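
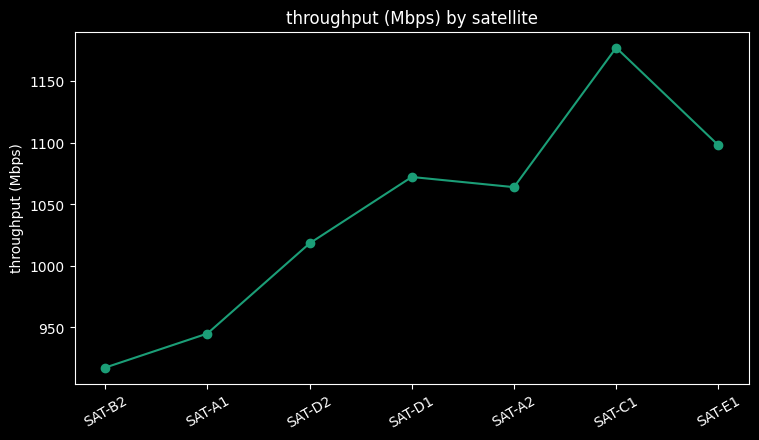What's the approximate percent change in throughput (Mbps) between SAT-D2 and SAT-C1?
SAT-D2 ≈ 1025, SAT-C1 ≈ 1175; (1175 − 1025) / 1025 ≈ +14.6%.

≈ +14.6%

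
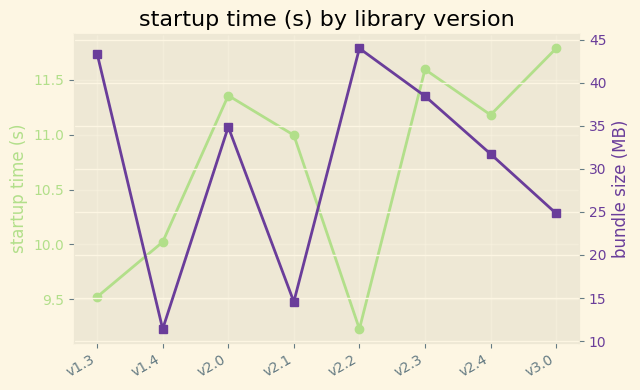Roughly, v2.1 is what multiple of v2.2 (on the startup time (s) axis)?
v2.1 ≈ 11.0, v2.2 ≈ 9.0; 11.0/9.0 ≈ 1.22.

≈ 1.22×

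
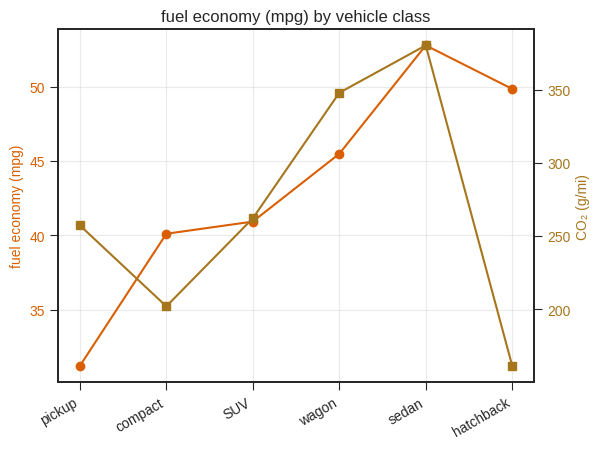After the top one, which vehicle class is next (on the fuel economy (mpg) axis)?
Top 3 (on the fuel economy (mpg) axis): sedan ≈ 52, hatchback ≈ 50, wagon ≈ 46.

hatchback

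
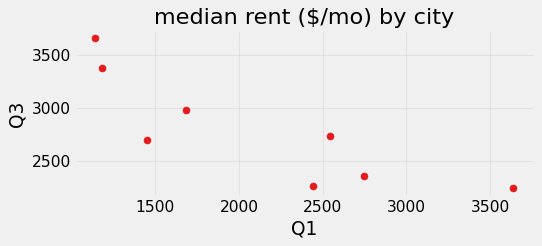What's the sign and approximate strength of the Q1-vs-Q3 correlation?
negative, strong

Points are negatively correlated; strong (|r| ≈ 0.8).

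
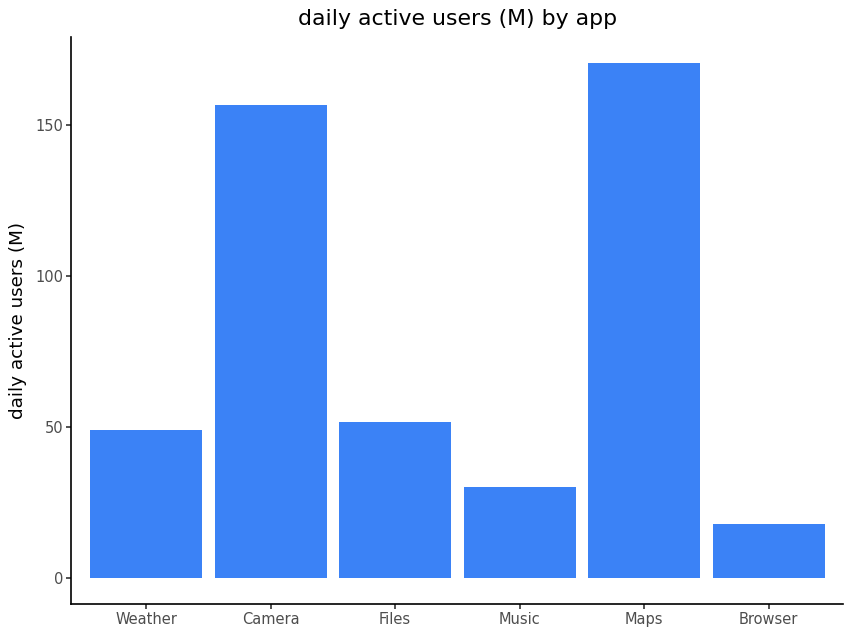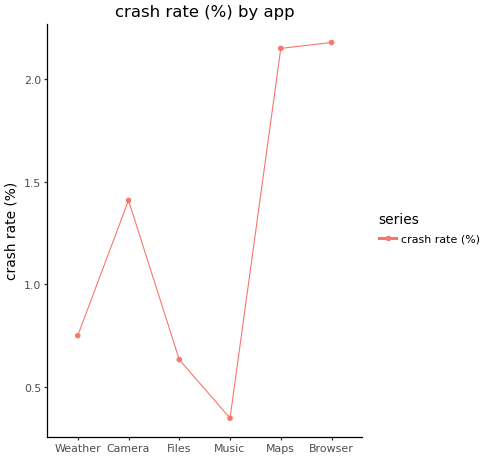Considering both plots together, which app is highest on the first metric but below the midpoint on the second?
Files

Chart 2 median crash rate (%) ≈ 1; below-median apps: Weather, Files, Music. Among those, Files has the highest daily active users (M) (≈ 60).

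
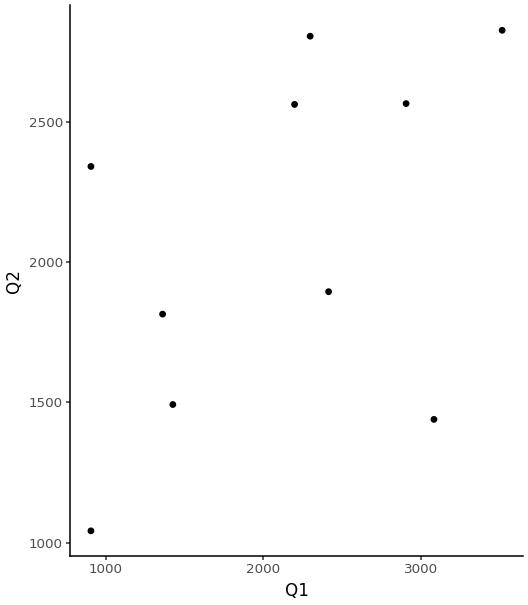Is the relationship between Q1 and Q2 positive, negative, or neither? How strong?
positive, moderate

Points are positively correlated; moderate (|r| ≈ 0.5).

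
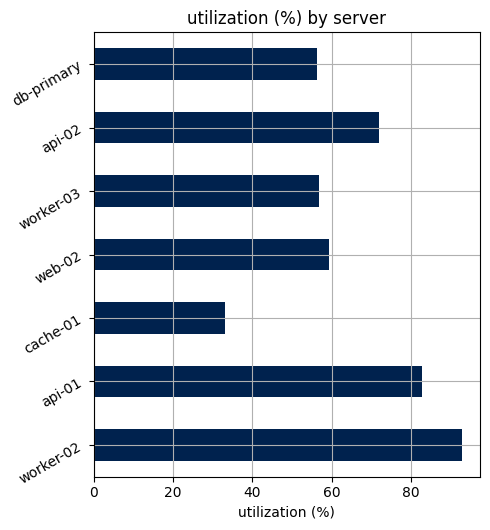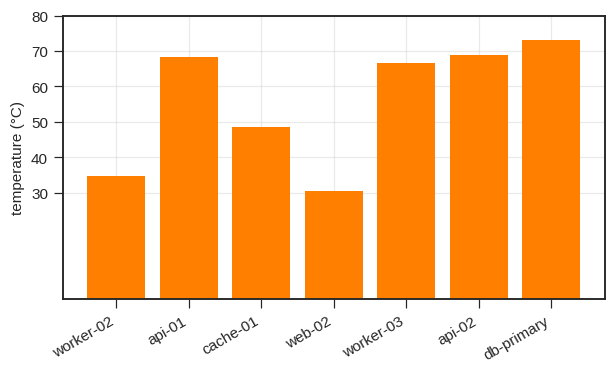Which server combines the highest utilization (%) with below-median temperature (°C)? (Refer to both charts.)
worker-02

Chart 2 median temperature (°C) ≈ 70; below-median servers: worker-02, cache-01, web-02. Among those, worker-02 has the highest utilization (%) (≈ 90).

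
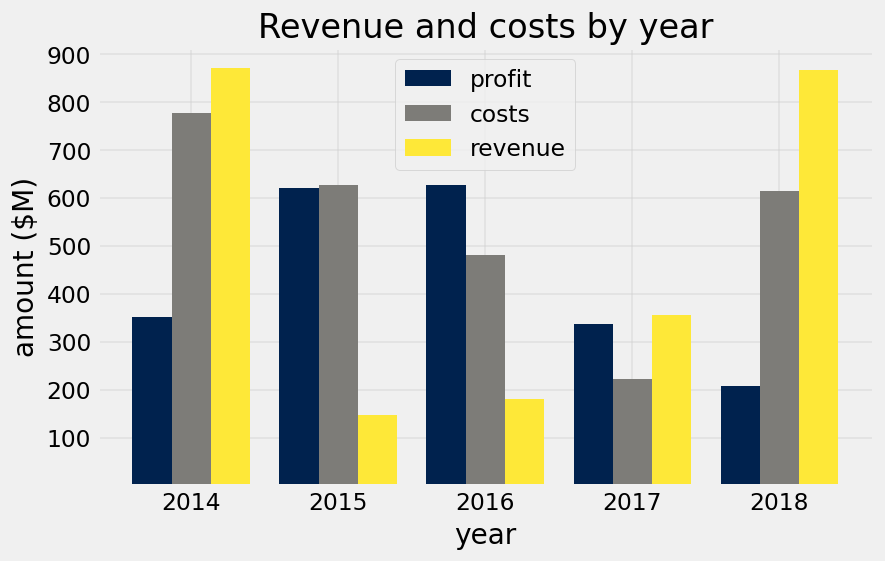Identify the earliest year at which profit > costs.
2016

2015: profit ≈ 600 vs costs ≈ 600 (not yet); 2016: profit ≈ 600 vs costs ≈ 500 (first crossover).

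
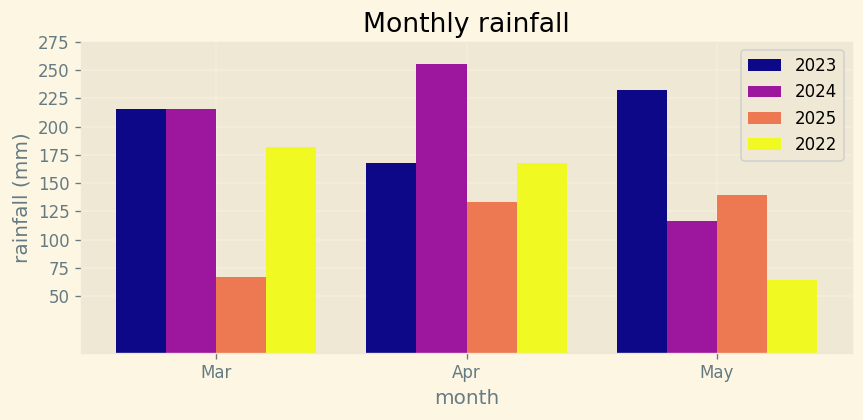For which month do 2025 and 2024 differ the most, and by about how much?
Mar: 2025 ≈ 75, 2024 ≈ 225 → gap ≈ 150. Next-largest (Apr) is only ≈ 125.

Mar, ≈ 150 mm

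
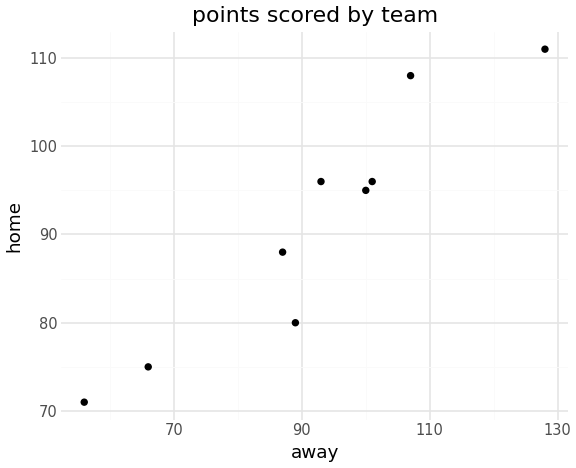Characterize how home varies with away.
positive, strong

Points are positively correlated; strong (|r| ≈ 0.9).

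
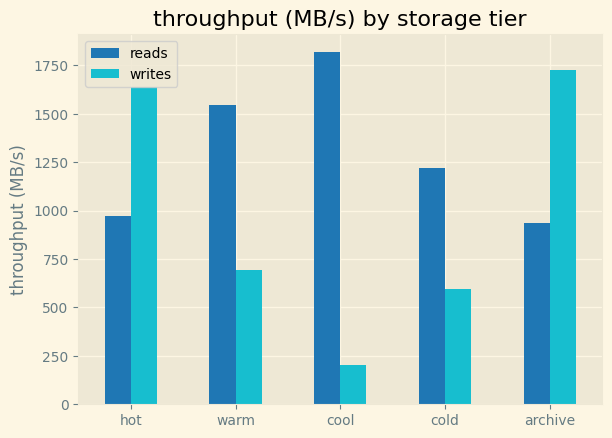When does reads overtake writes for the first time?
warm

hot: reads ≈ 1000 vs writes ≈ 1600 (not yet); warm: reads ≈ 1600 vs writes ≈ 600 (first crossover).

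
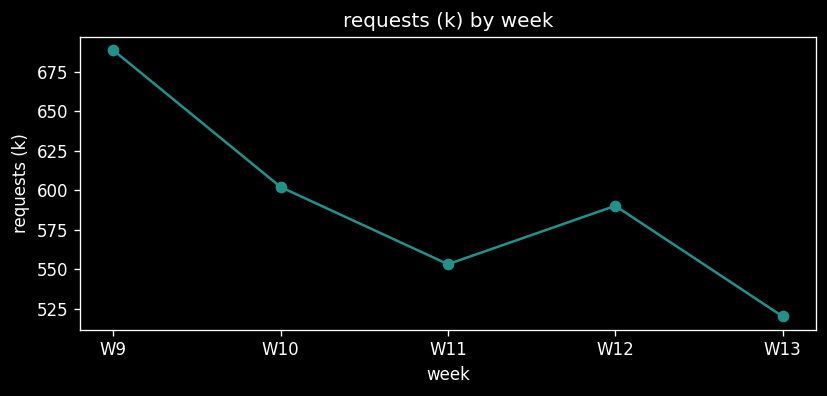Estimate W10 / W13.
W10 ≈ 600, W13 ≈ 520; 600/520 ≈ 1.15.

≈ 1.15×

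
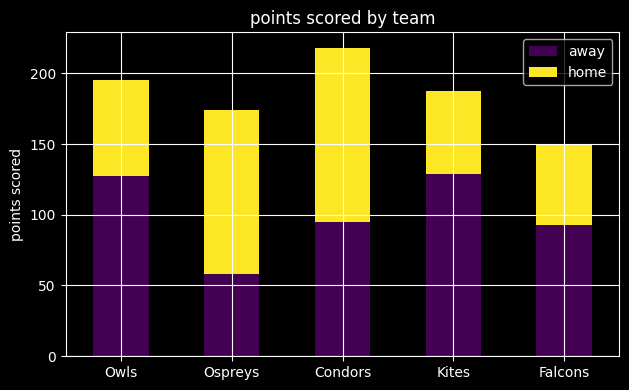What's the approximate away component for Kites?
away top ≈ 120, bottom ≈ 0; segment ≈ 120.

≈ 120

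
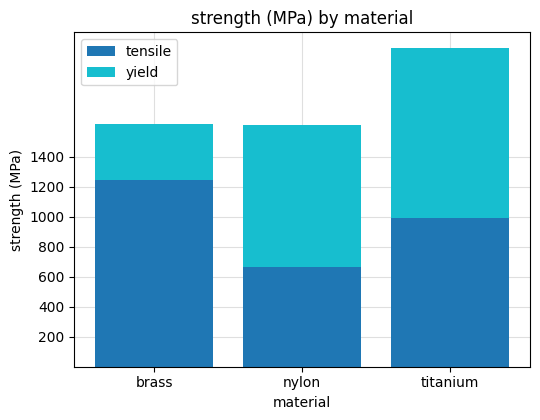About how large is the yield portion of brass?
≈ 400

yield top ≈ 1600, bottom ≈ 1200; segment ≈ 400.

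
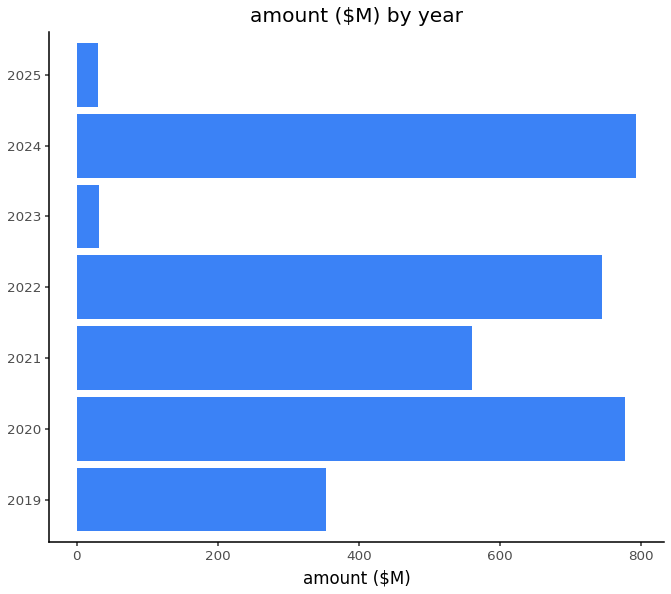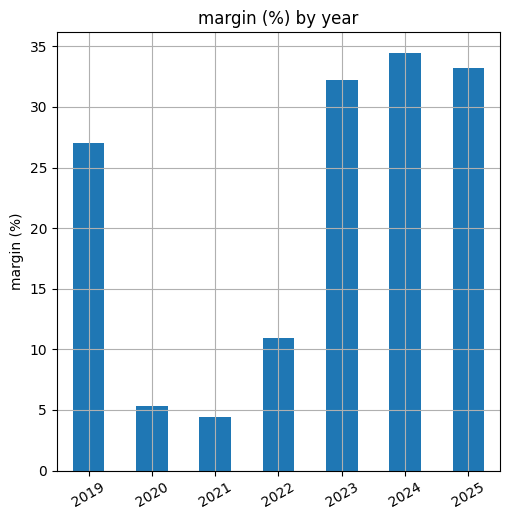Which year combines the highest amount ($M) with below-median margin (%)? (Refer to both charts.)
Chart 2 median margin (%) ≈ 25; below-median years: 2020, 2021, 2022. Among those, 2020 has the highest amount ($M) (≈ 800).

2020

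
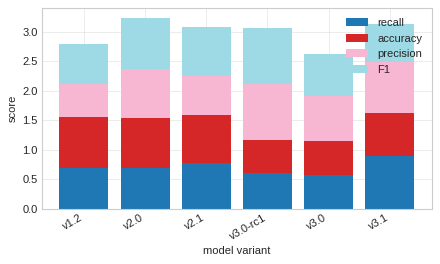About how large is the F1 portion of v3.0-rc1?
F1 top ≈ 3.0, bottom ≈ 2.0; segment ≈ 1.0.

≈ 1.0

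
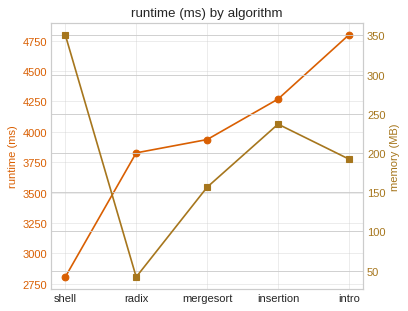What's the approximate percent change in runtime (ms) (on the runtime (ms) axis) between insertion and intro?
insertion ≈ 4200, intro ≈ 4800; (4800 − 4200) / 4200 ≈ +14.3%.

≈ +14.3%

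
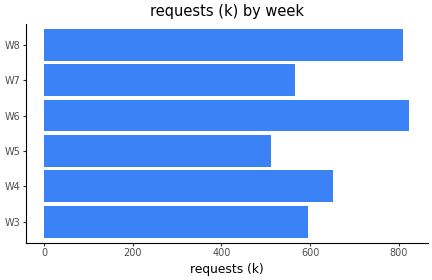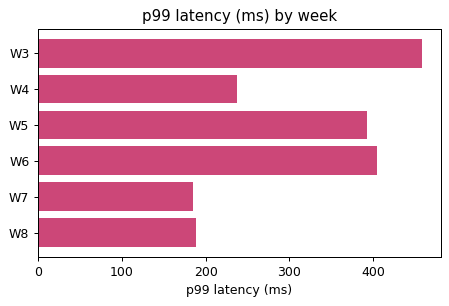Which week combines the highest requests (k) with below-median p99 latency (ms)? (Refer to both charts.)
W8

Chart 2 median p99 latency (ms) ≈ 300; below-median weeks: W4, W7, W8. Among those, W8 has the highest requests (k) (≈ 800).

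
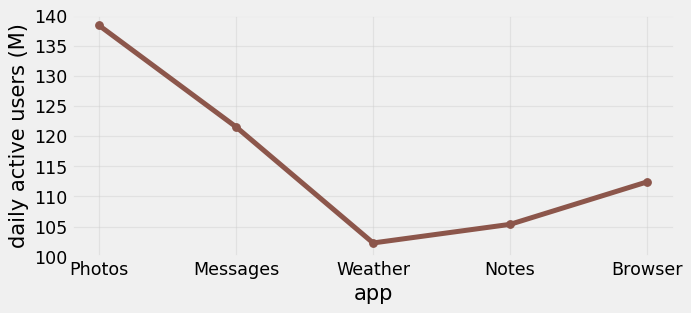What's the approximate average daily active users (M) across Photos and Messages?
(140 + 120) / 2 ≈ 130.

≈ 130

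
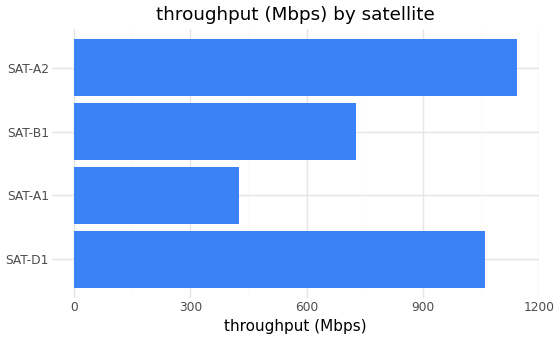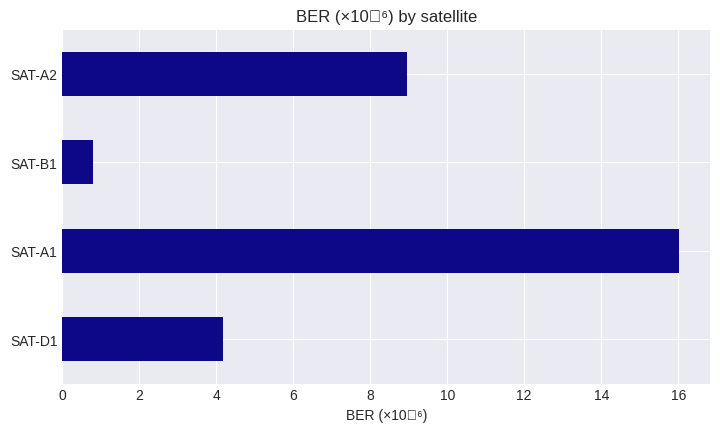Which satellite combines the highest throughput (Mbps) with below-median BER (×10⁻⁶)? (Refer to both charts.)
SAT-D1

Chart 2 median BER (×10⁻⁶) ≈ 6; below-median satellites: SAT-D1, SAT-B1. Among those, SAT-D1 has the highest throughput (Mbps) (≈ 1000).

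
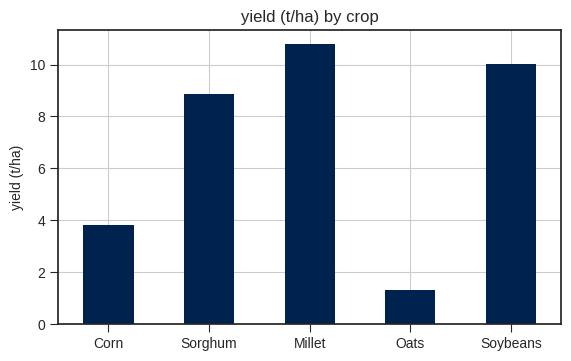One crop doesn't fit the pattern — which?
Oats ≈ 1; the rest sit between ≈ 4 and ≈ 11.

Oats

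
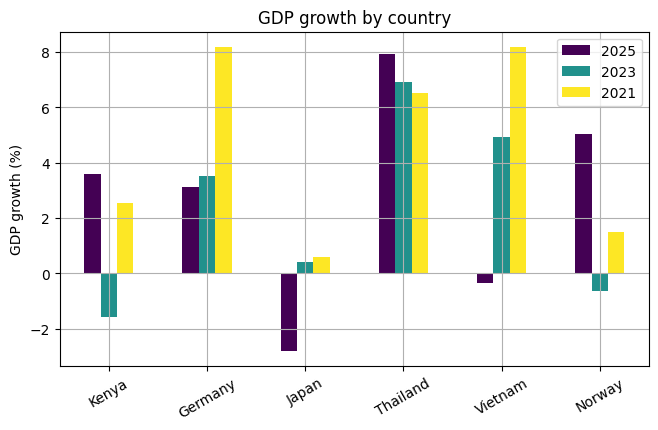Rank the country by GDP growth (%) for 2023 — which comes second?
Top 3 for 2023: Thailand ≈ 7, Vietnam ≈ 5, Germany ≈ 4.

Vietnam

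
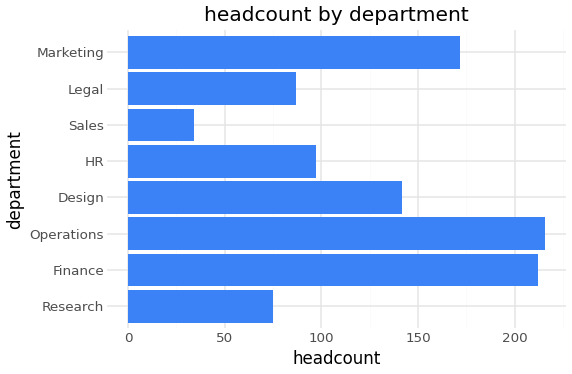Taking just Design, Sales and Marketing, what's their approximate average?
≈ 120

(140 + 40 + 180) / 3 ≈ 120.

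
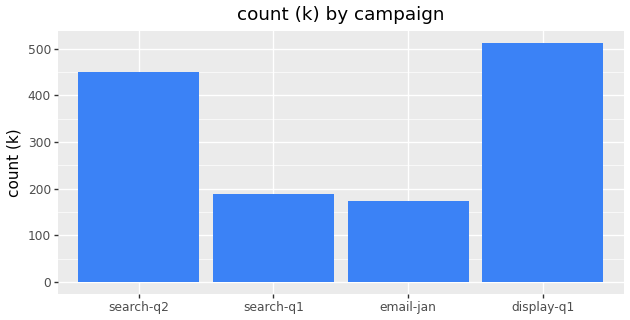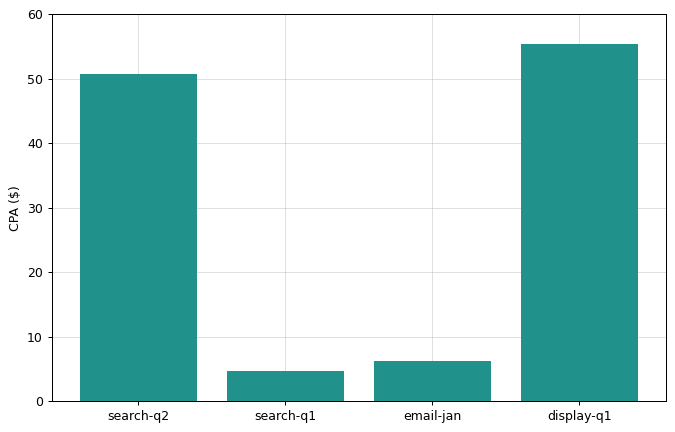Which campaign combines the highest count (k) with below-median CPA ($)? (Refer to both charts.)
Chart 2 median CPA ($) ≈ 30; below-median campaigns: search-q1, email-jan. Among those, search-q1 has the highest count (k) (≈ 200).

search-q1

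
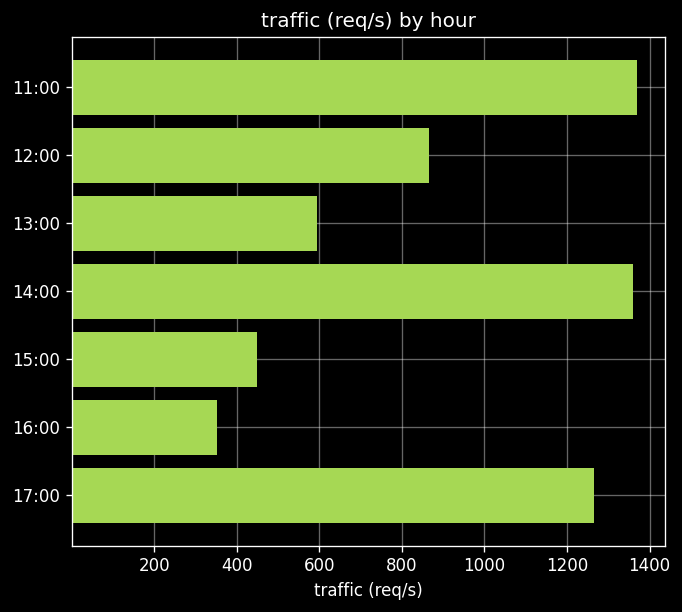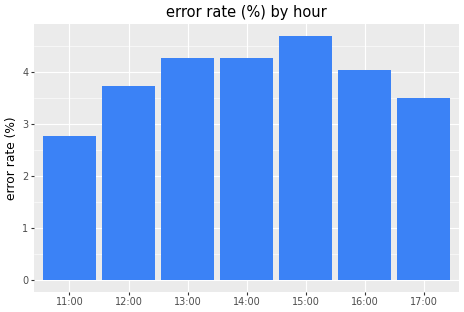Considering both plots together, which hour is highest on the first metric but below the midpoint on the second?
Chart 2 median error rate (%) ≈ 4; below-median hours: 11:00, 12:00, 17:00. Among those, 11:00 has the highest traffic (req/s) (≈ 1400).

11:00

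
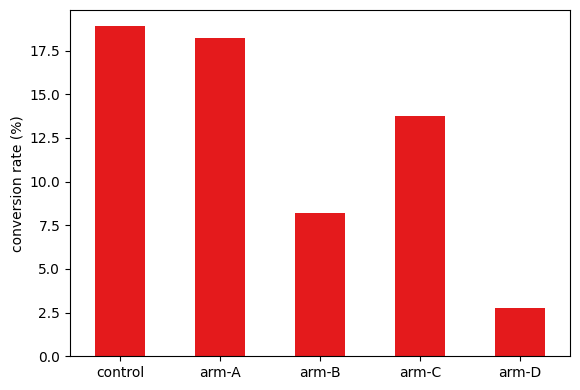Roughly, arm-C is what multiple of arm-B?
arm-C ≈ 14, arm-B ≈ 8; 14/8 ≈ 1.75.

≈ 1.75×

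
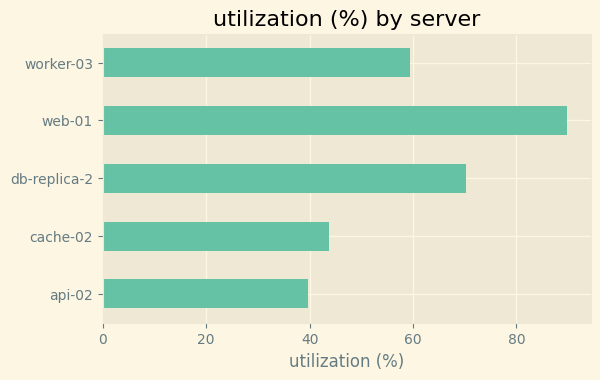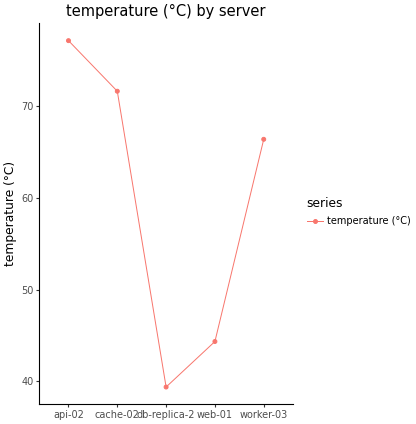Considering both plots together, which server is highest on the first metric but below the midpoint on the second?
web-01

Chart 2 median temperature (°C) ≈ 70; below-median servers: db-replica-2, web-01. Among those, web-01 has the highest utilization (%) (≈ 90).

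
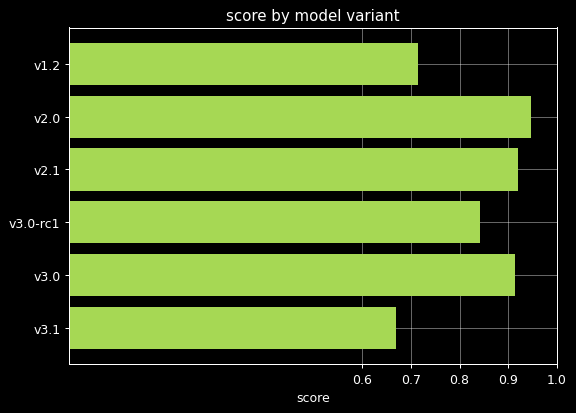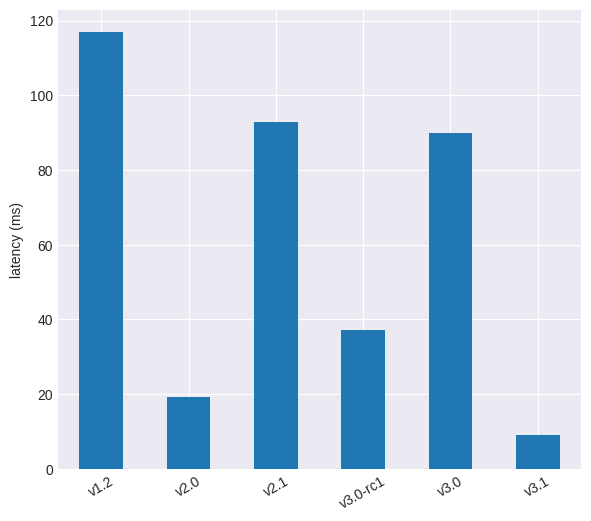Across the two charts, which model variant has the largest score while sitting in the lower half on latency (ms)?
v2.0

Chart 2 median latency (ms) ≈ 60; below-median model variants: v2.0, v3.0-rc1, v3.1. Among those, v2.0 has the highest score (≈ 0.9).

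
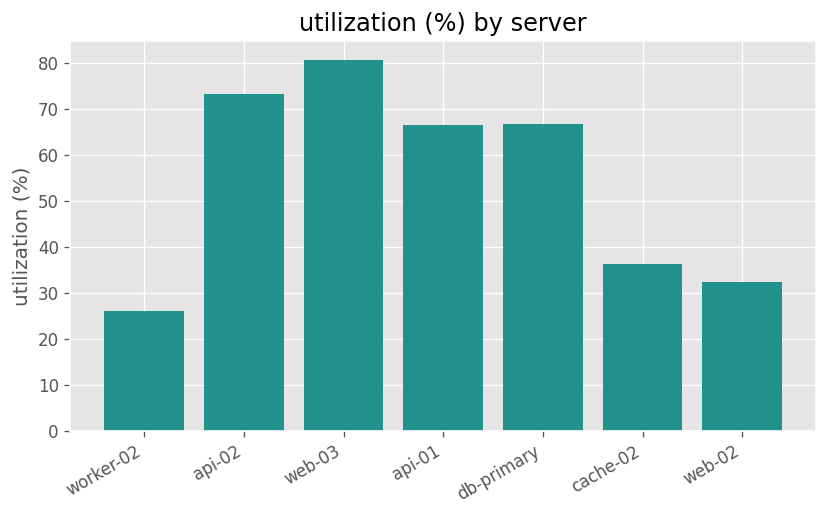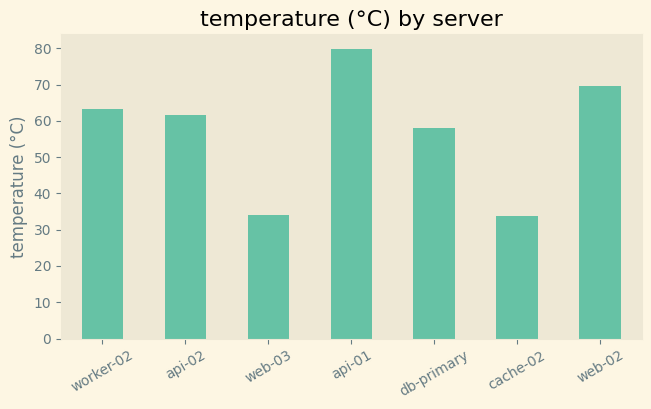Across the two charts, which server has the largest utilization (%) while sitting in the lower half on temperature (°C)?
Chart 2 median temperature (°C) ≈ 60; below-median servers: web-03, db-primary, cache-02. Among those, web-03 has the highest utilization (%) (≈ 80).

web-03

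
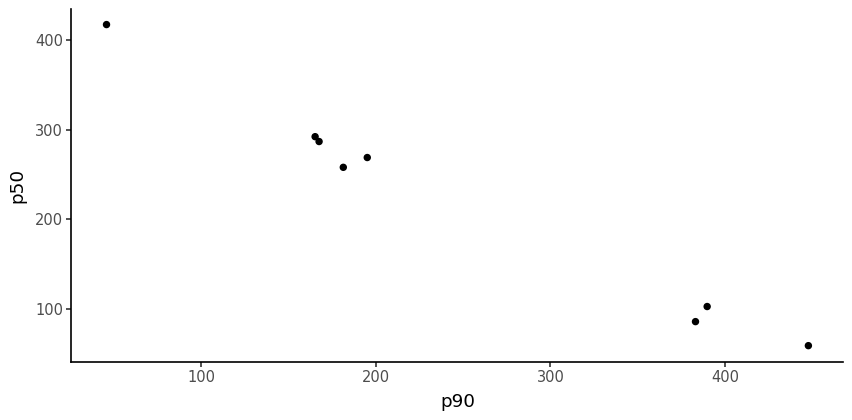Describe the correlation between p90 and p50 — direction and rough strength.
Points are negatively correlated; strong (|r| ≈ 1.0).

negative, strong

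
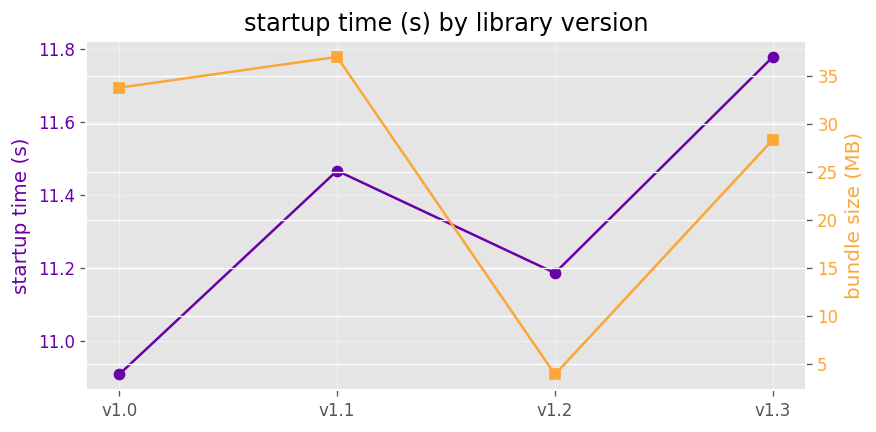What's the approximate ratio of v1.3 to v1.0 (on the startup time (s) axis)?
≈ 1.08×

v1.3 ≈ 11.8, v1.0 ≈ 10.9; 11.8/10.9 ≈ 1.08.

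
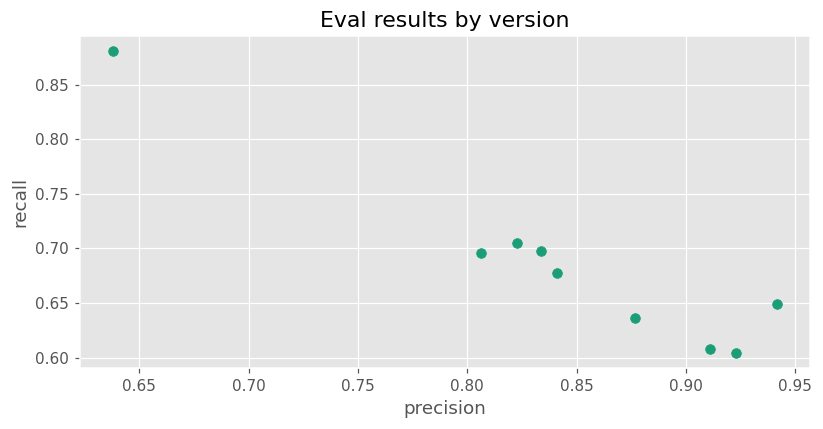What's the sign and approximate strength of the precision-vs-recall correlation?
negative, strong

Points are negatively correlated; strong (|r| ≈ 1.0).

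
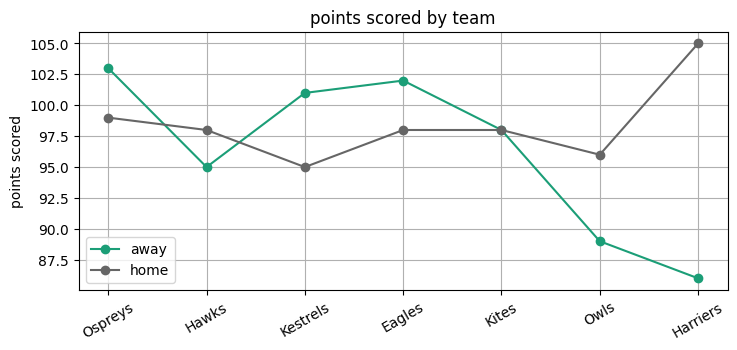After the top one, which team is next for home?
Top 3 for home: Harriers ≈ 104, Ospreys ≈ 100, Kites ≈ 98.

Ospreys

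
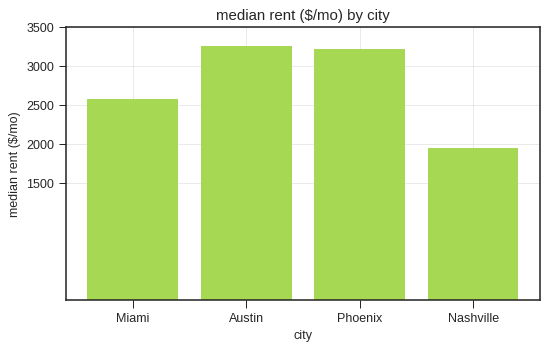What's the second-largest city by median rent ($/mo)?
Phoenix

Top 3: Austin ≈ 3500, Phoenix ≈ 3000, Miami ≈ 2500.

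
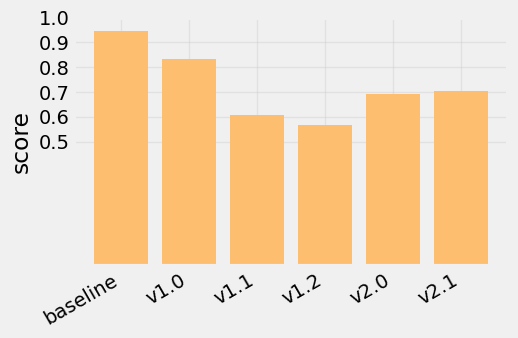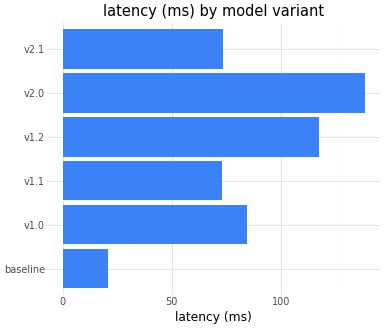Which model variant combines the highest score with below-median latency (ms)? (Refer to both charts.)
Chart 2 median latency (ms) ≈ 80; below-median model variants: baseline, v1.1, v2.1. Among those, baseline has the highest score (≈ 0.9).

baseline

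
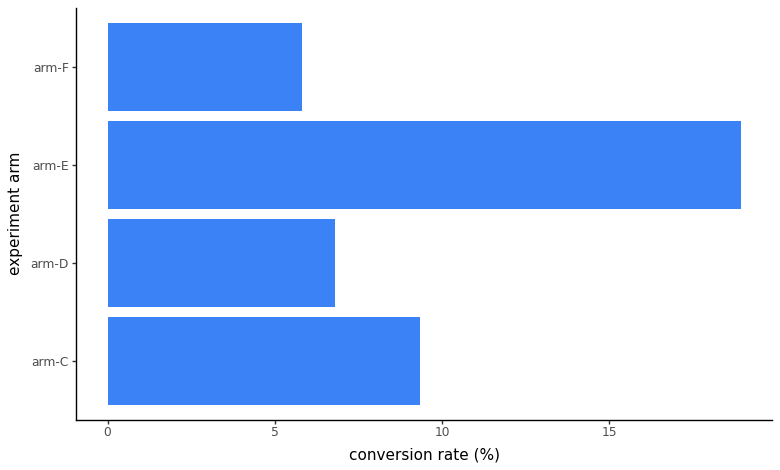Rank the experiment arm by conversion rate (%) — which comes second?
arm-C

Top 3: arm-E ≈ 18, arm-C ≈ 10, arm-D ≈ 6.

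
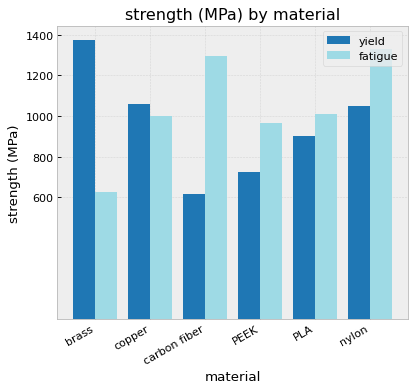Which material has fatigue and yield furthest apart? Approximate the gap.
brass: fatigue ≈ 600, yield ≈ 1400 → gap ≈ 800. Next-largest (carbon fiber) is only ≈ 600.

brass, ≈ 800 MPa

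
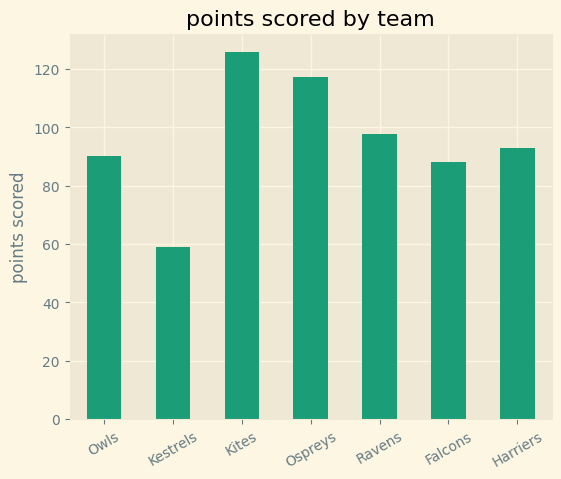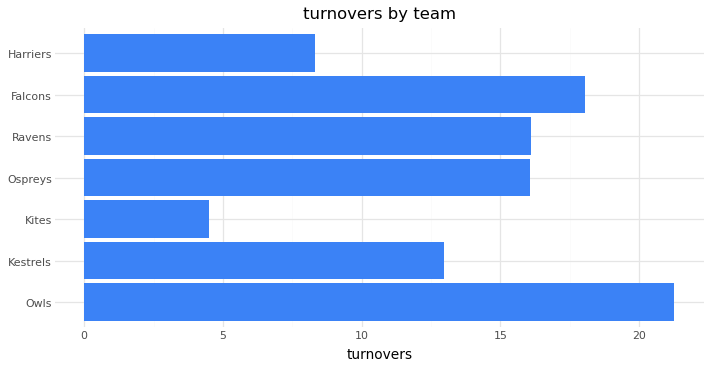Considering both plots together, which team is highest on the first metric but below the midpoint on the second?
Chart 2 median turnovers ≈ 16; below-median teams: Kestrels, Kites, Harriers. Among those, Kites has the highest points scored (≈ 120).

Kites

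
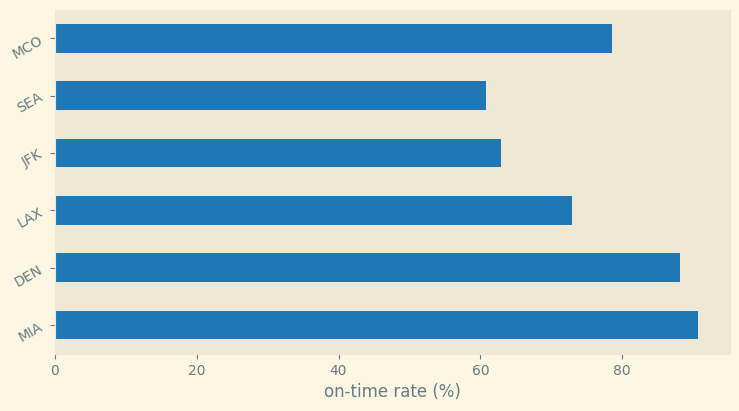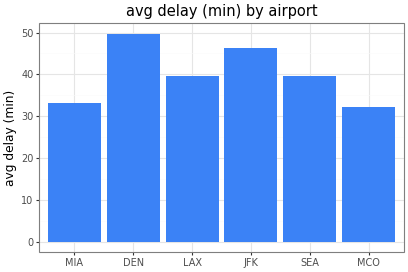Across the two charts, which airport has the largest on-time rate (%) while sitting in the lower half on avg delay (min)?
Chart 2 median avg delay (min) ≈ 40; below-median airports: MIA, SEA, MCO. Among those, MIA has the highest on-time rate (%) (≈ 90).

MIA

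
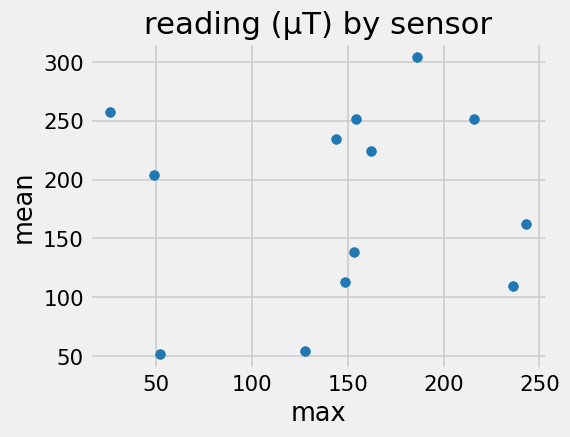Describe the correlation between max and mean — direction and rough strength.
Points are roughly uncorrelated; weak (|r| ≈ 0.1).

no clear correlation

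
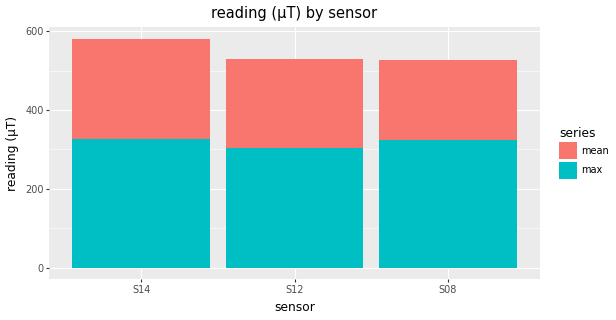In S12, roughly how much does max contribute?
max top ≈ 300, bottom ≈ 0; segment ≈ 300.

≈ 300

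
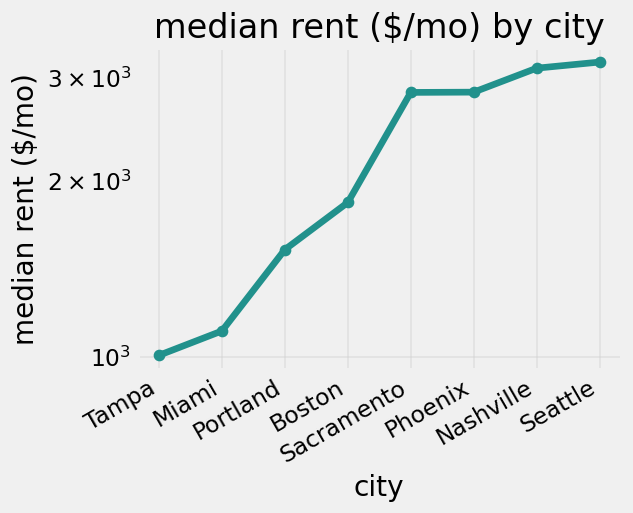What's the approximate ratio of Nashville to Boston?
Nashville ≈ 3200, Boston ≈ 1800; 3200/1800 ≈ 1.78.

≈ 1.78×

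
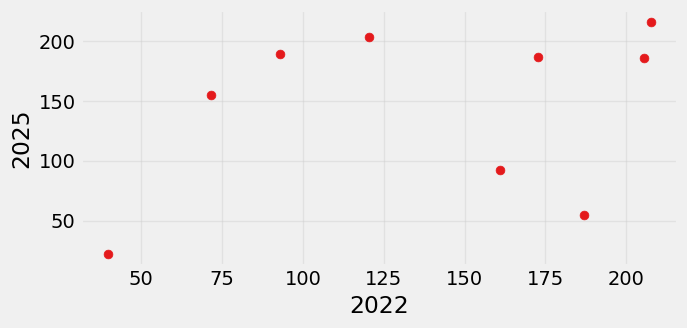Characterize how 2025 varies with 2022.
positive, weak

Points are positively correlated; weak (|r| ≈ 0.3).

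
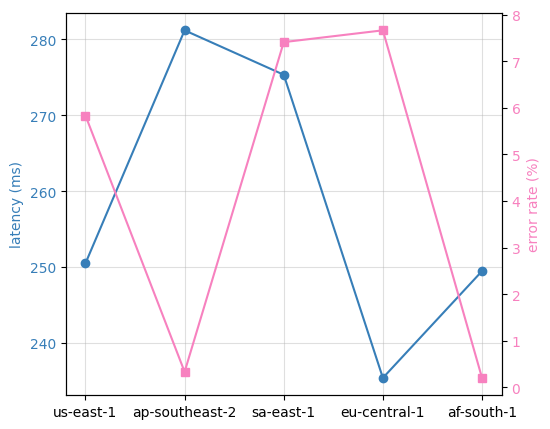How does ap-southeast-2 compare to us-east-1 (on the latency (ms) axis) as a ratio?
≈ 1.12×

ap-southeast-2 ≈ 280, us-east-1 ≈ 250; 280/250 ≈ 1.12.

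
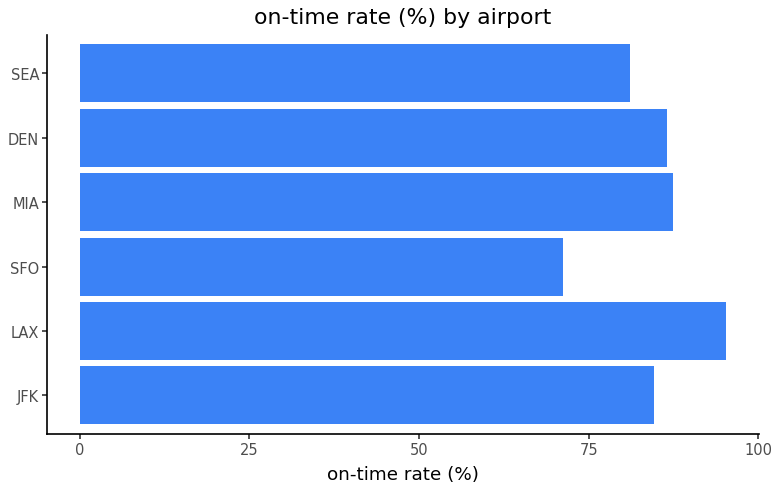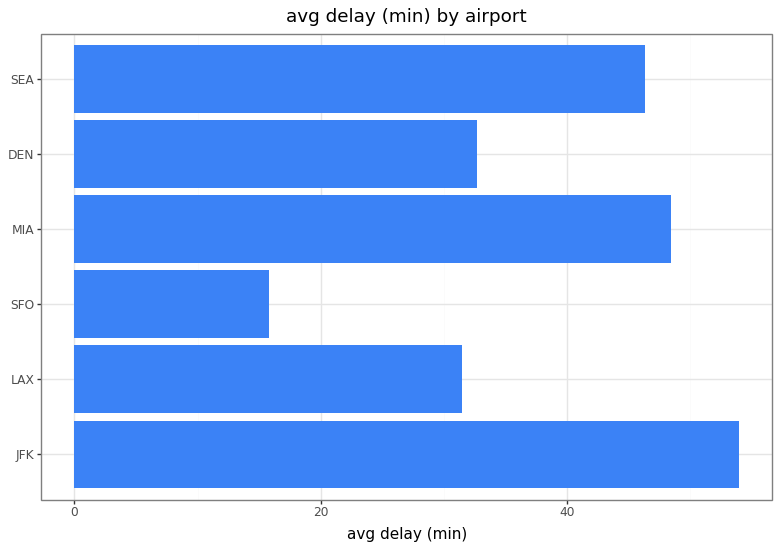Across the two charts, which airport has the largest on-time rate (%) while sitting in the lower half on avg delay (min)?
Chart 2 median avg delay (min) ≈ 40; below-median airports: LAX, SFO, DEN. Among those, LAX has the highest on-time rate (%) (≈ 100).

LAX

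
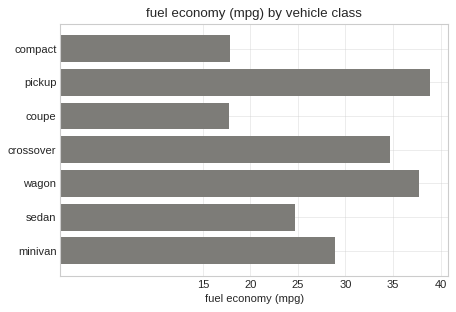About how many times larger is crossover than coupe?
≈ 1.75×

crossover ≈ 35, coupe ≈ 20; 35/20 ≈ 1.75.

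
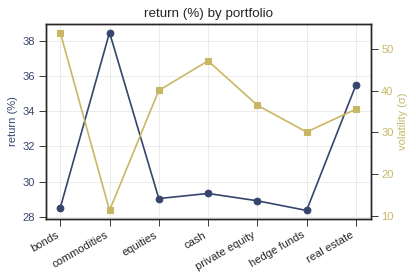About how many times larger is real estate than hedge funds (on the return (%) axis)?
≈ 1.25×

real estate ≈ 35, hedge funds ≈ 28; 35/28 ≈ 1.25.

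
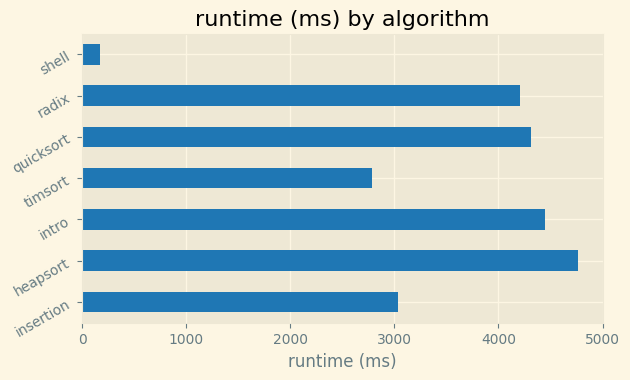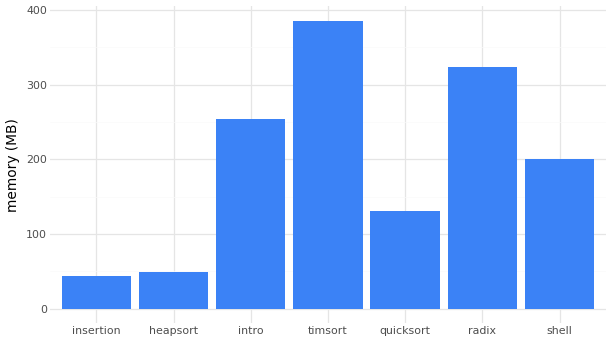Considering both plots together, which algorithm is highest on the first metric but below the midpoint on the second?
Chart 2 median memory (MB) ≈ 200; below-median algorithms: insertion, heapsort, quicksort. Among those, heapsort has the highest runtime (ms) (≈ 5000).

heapsort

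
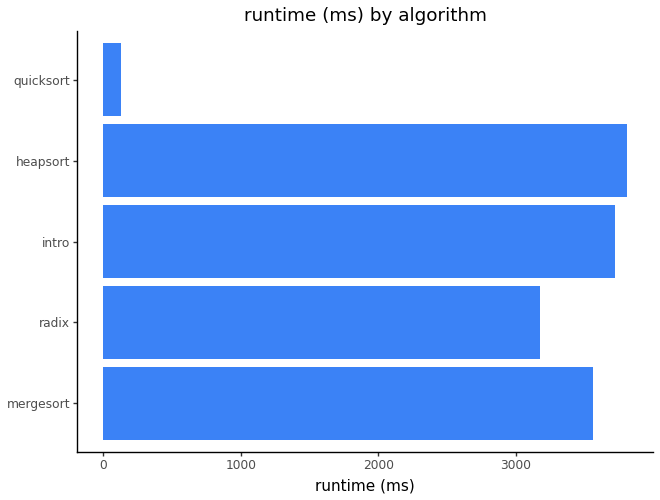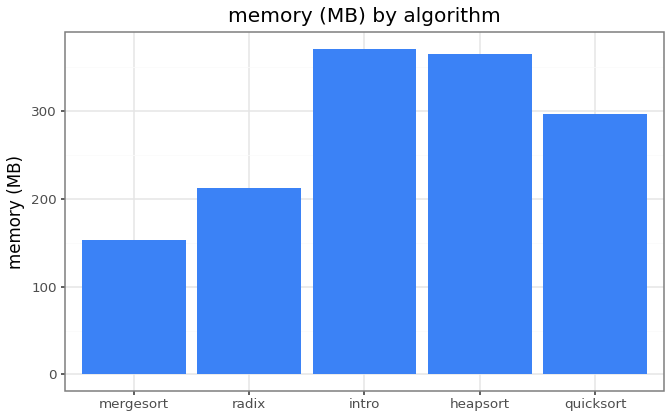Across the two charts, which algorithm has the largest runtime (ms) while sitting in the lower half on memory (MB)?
Chart 2 median memory (MB) ≈ 300; below-median algorithms: mergesort, radix. Among those, mergesort has the highest runtime (ms) (≈ 3500).

mergesort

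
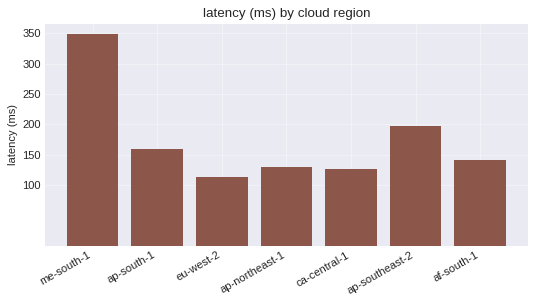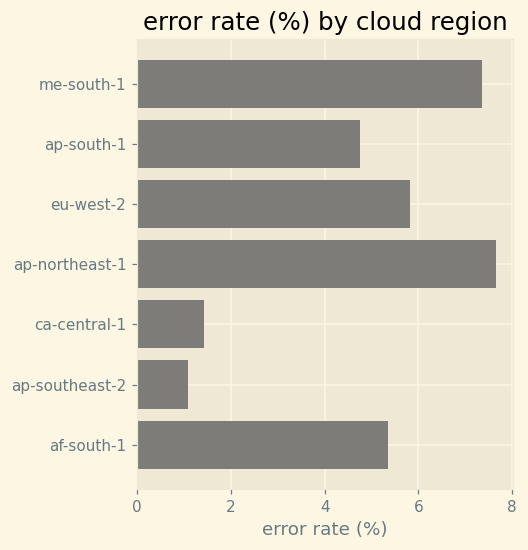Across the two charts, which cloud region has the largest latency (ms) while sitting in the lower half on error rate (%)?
ap-southeast-2

Chart 2 median error rate (%) ≈ 5; below-median cloud regions: ap-south-1, ca-central-1, ap-southeast-2. Among those, ap-southeast-2 has the highest latency (ms) (≈ 200).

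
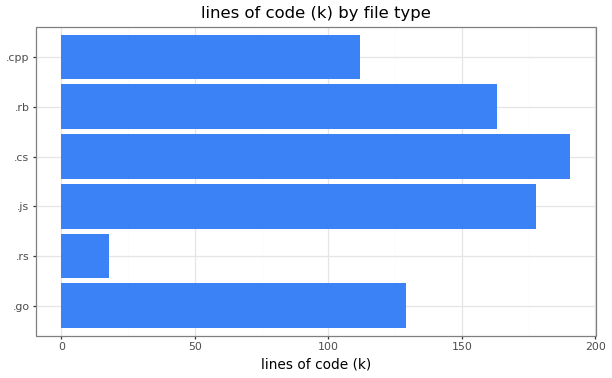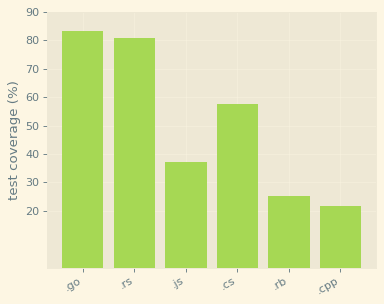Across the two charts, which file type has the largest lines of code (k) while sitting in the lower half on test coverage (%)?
.js

Chart 2 median test coverage (%) ≈ 50; below-median file types: .js, .rb, .cpp. Among those, .js has the highest lines of code (k) (≈ 180).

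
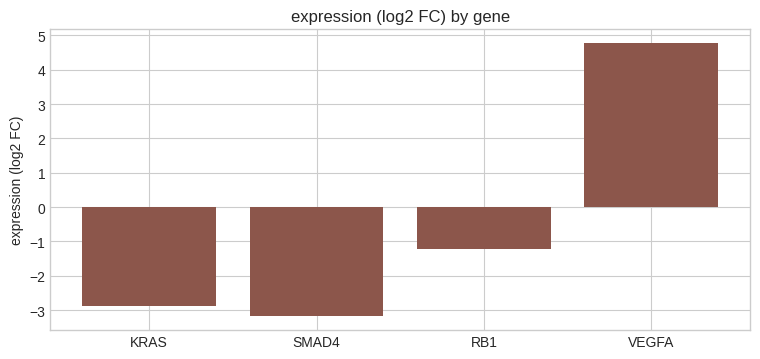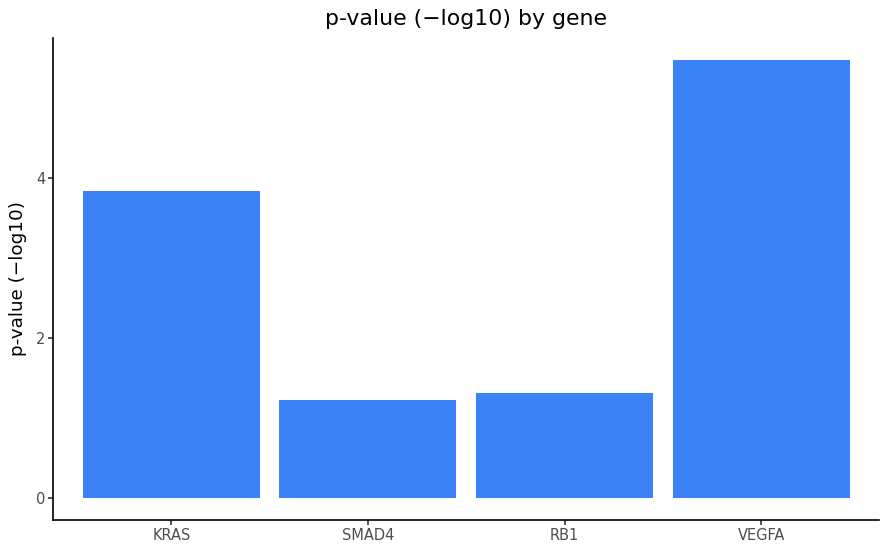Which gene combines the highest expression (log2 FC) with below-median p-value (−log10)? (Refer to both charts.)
Chart 2 median p-value (−log10) ≈ 3; below-median genes: SMAD4, RB1. Among those, RB1 has the highest expression (log2 FC) (≈ -1).

RB1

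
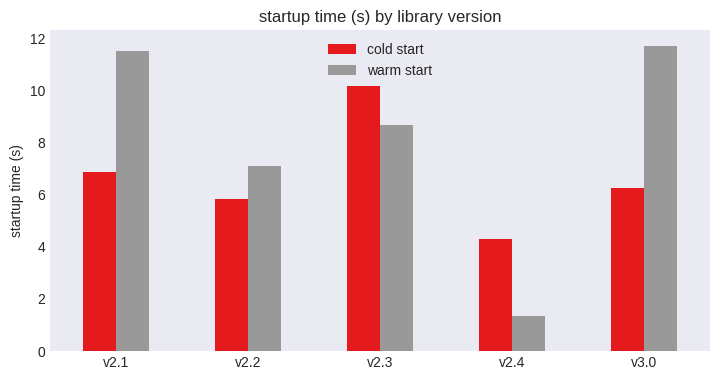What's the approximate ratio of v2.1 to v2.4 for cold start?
v2.1 ≈ 7, v2.4 ≈ 4; 7/4 ≈ 1.75.

≈ 1.75×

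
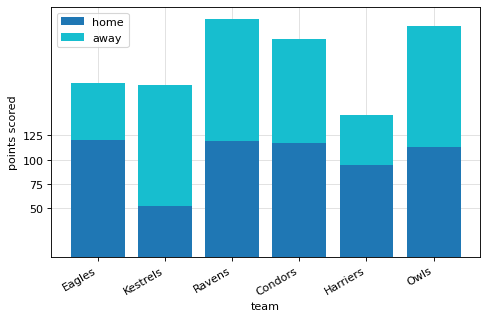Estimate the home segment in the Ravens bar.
home top ≈ 125, bottom ≈ 0; segment ≈ 125.

≈ 125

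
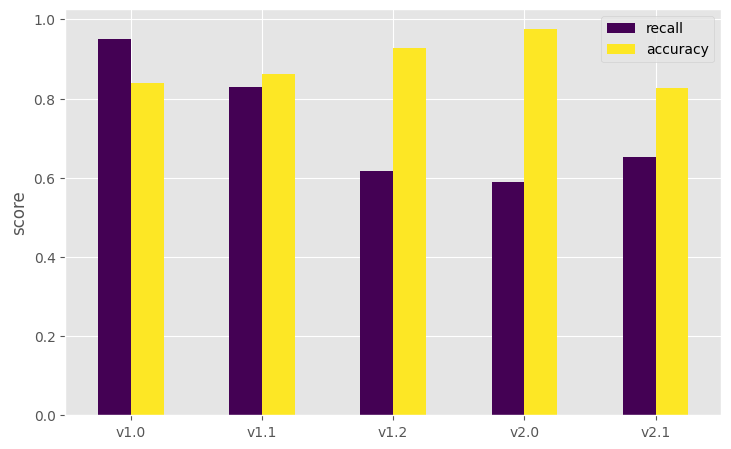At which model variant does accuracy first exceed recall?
v1.1

v1.0: accuracy ≈ 0.8 vs recall ≈ 0.9 (not yet); v1.1: accuracy ≈ 0.9 vs recall ≈ 0.8 (first crossover).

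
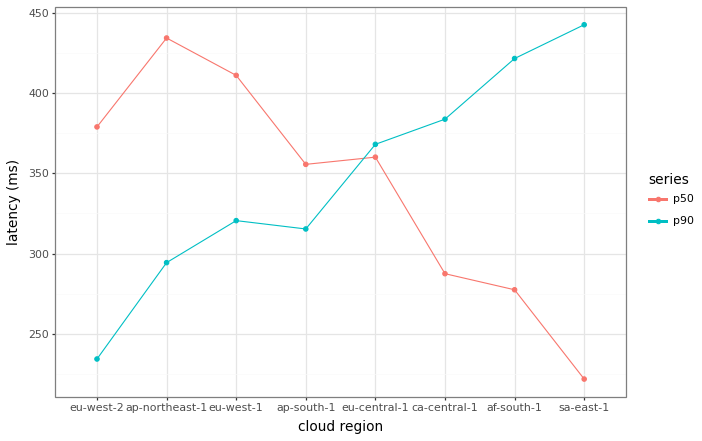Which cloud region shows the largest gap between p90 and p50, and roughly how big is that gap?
sa-east-1: p90 ≈ 440, p50 ≈ 220 → gap ≈ 220. Next-largest (eu-west-2) is only ≈ 140.

sa-east-1, ≈ 220 ms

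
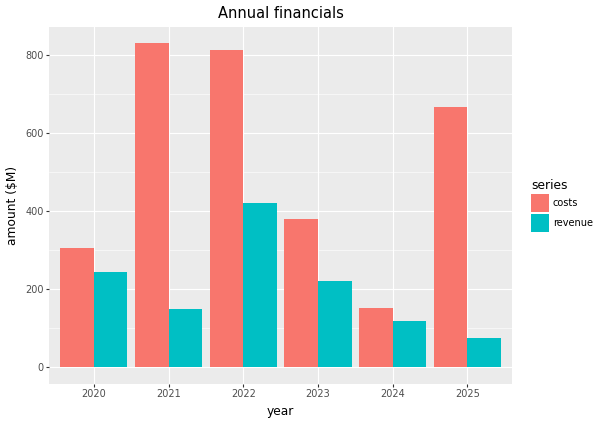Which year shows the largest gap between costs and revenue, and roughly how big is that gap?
2021, ≈ 700 $M

2021: costs ≈ 800, revenue ≈ 100 → gap ≈ 700. Next-largest (2025) is only ≈ 600.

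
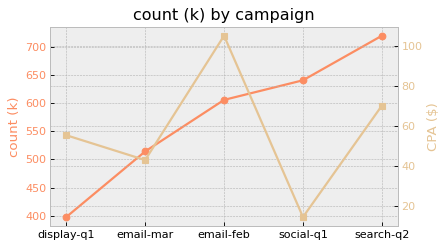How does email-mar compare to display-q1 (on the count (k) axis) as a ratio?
email-mar ≈ 500, display-q1 ≈ 400; 500/400 ≈ 1.25.

≈ 1.25×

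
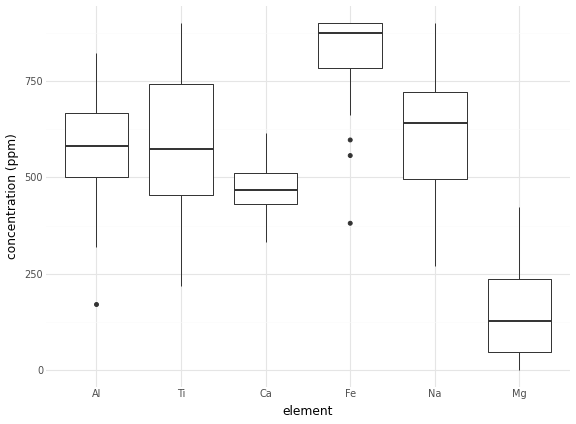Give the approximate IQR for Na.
≈ 200

Q3 ≈ 700, Q1 ≈ 500; IQR ≈ 200.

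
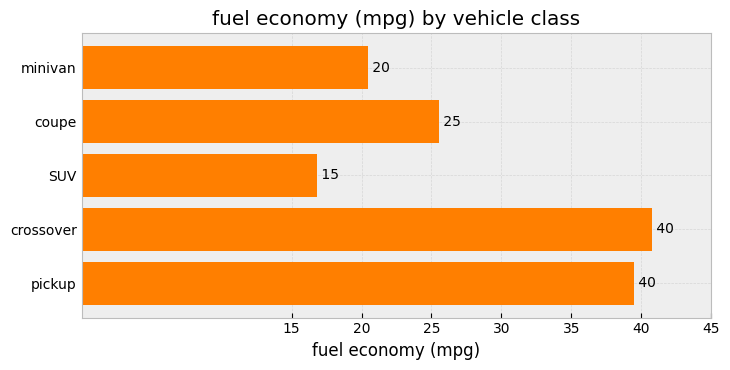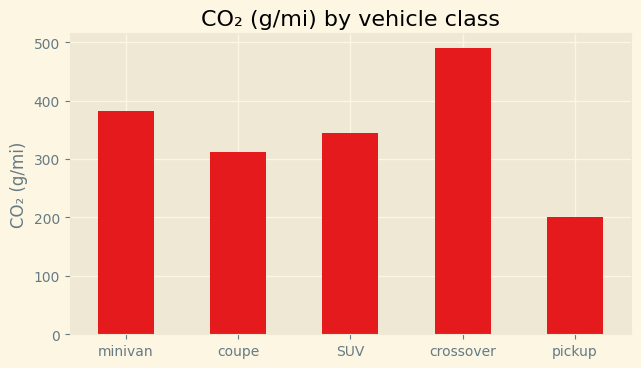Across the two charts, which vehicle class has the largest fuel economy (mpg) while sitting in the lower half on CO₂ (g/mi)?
pickup

Chart 2 median CO₂ (g/mi) ≈ 350; below-median vehicle classes: coupe, pickup. Among those, pickup has the highest fuel economy (mpg) (≈ 40).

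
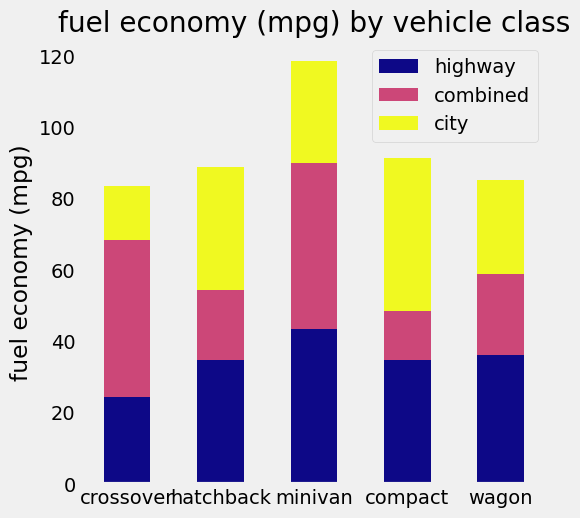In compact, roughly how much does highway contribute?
≈ 30

highway top ≈ 30, bottom ≈ 0; segment ≈ 30.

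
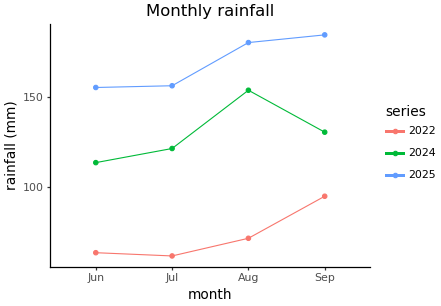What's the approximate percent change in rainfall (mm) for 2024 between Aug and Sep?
≈ -12.5%

Aug ≈ 160, Sep ≈ 140; (140 − 160) / 160 ≈ -12.5%.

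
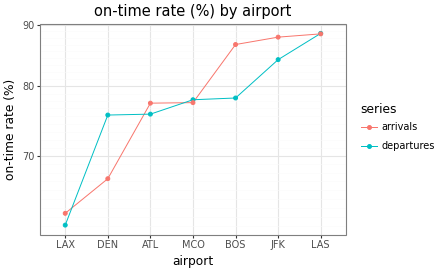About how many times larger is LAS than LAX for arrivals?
≈ 1.38×

LAS ≈ 90, LAX ≈ 65; 90/65 ≈ 1.38.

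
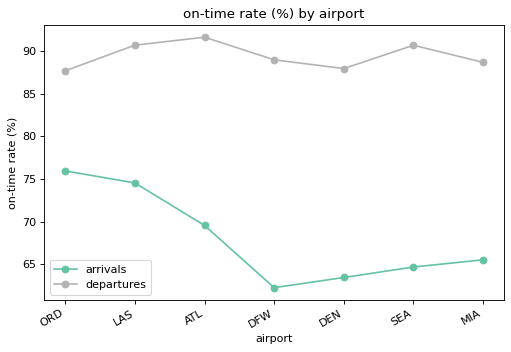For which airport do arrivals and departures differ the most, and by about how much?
DFW, ≈ 30 %

DFW: arrivals ≈ 60, departures ≈ 90 → gap ≈ 30. Next-largest (SEA) is only ≈ 25.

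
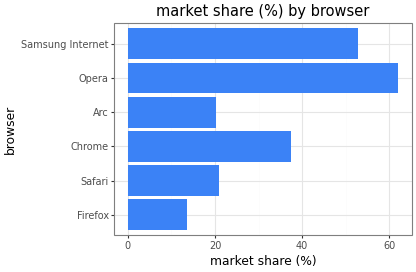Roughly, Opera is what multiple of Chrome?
≈ 1.5×

Opera ≈ 60, Chrome ≈ 40; 60/40 ≈ 1.5.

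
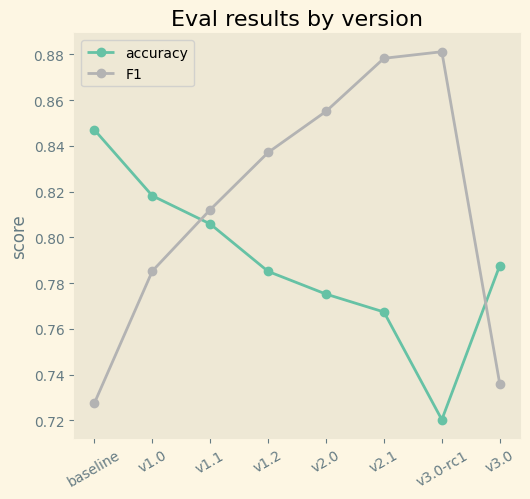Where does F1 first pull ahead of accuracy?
v1.0: F1 ≈ 0.78 vs accuracy ≈ 0.82 (not yet); v1.1: F1 ≈ 0.82 vs accuracy ≈ 0.80 (first crossover).

v1.1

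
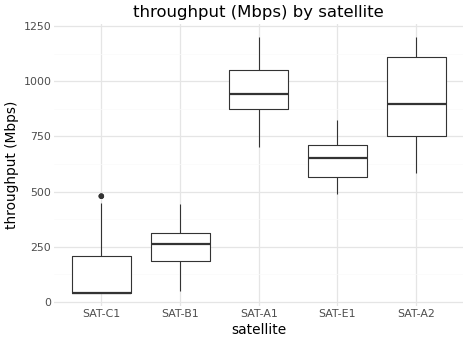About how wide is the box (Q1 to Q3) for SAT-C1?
≈ 200

Q3 ≈ 200, Q1 ≈ 0; IQR ≈ 200.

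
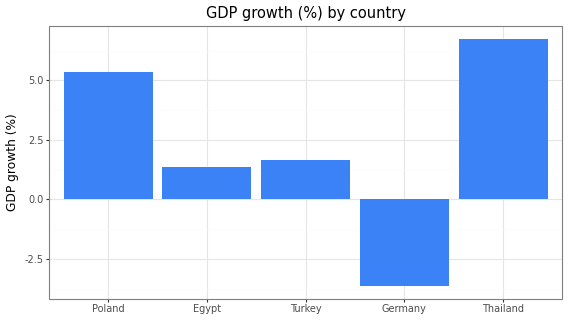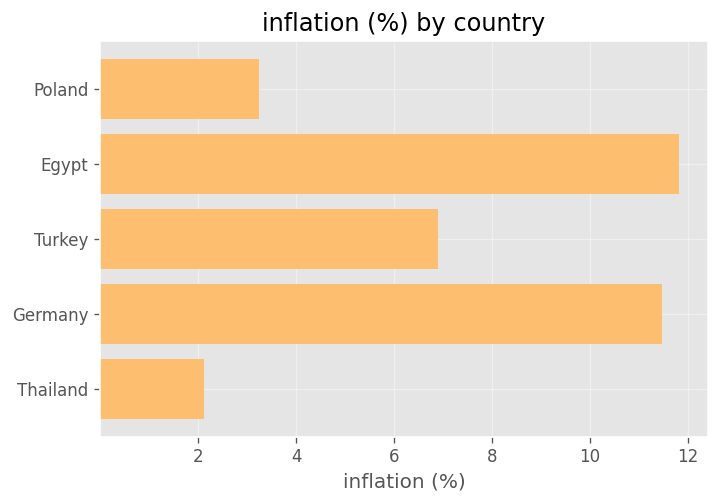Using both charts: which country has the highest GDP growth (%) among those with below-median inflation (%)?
Thailand

Chart 2 median inflation (%) ≈ 6; below-median countries: Poland, Thailand. Among those, Thailand has the highest GDP growth (%) (≈ 7).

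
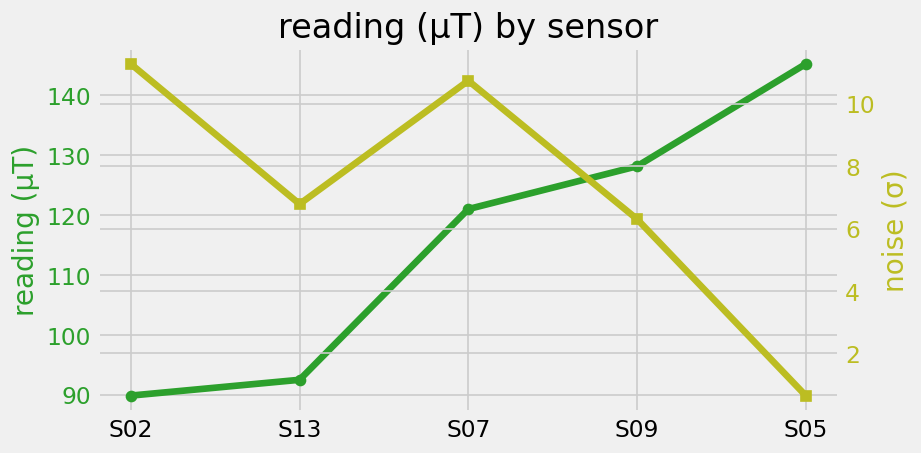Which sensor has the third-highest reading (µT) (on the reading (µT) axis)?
Top 4 (on the reading (µT) axis): S05 ≈ 145, S09 ≈ 130, S07 ≈ 120, S13 ≈ 95.

S07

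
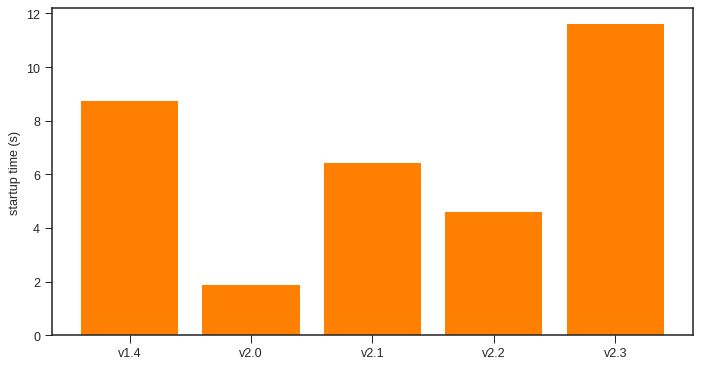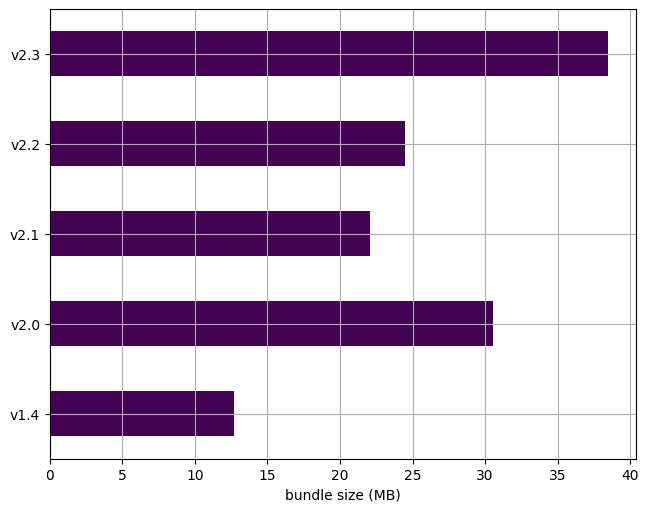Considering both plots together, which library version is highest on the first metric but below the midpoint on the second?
Chart 2 median bundle size (MB) ≈ 25; below-median library versions: v1.4, v2.1. Among those, v1.4 has the highest startup time (s) (≈ 8).

v1.4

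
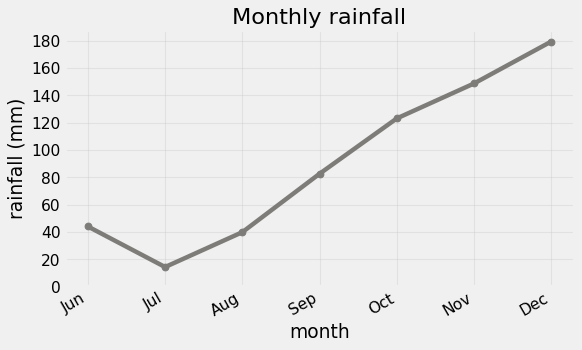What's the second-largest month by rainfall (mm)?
Top 3: Dec ≈ 180, Nov ≈ 140, Oct ≈ 120.

Nov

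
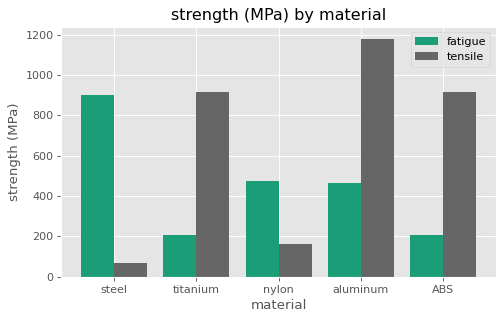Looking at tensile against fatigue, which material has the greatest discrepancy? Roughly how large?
steel, ≈ 800 MPa

steel: tensile ≈ 100, fatigue ≈ 900 → gap ≈ 800. Next-largest (aluminum) is only ≈ 700.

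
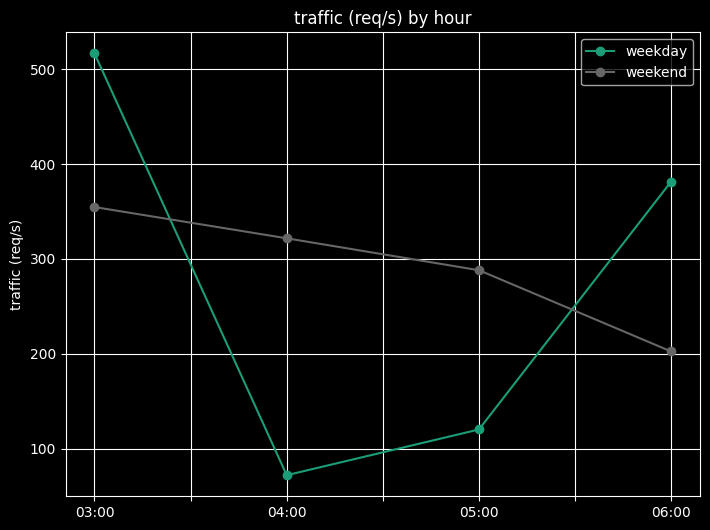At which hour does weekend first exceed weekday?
03:00: weekend ≈ 350 vs weekday ≈ 500 (not yet); 04:00: weekend ≈ 300 vs weekday ≈ 50 (first crossover).

04:00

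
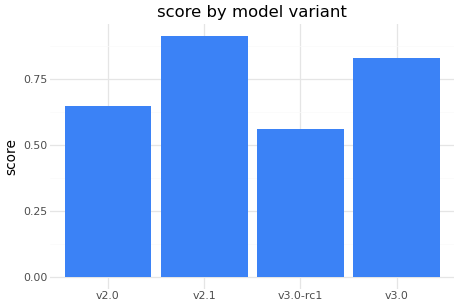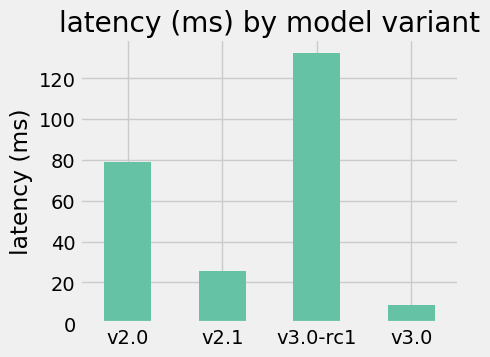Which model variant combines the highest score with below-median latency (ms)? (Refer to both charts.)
Chart 2 median latency (ms) ≈ 60; below-median model variants: v2.1, v3.0. Among those, v2.1 has the highest score (≈ 0.9).

v2.1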